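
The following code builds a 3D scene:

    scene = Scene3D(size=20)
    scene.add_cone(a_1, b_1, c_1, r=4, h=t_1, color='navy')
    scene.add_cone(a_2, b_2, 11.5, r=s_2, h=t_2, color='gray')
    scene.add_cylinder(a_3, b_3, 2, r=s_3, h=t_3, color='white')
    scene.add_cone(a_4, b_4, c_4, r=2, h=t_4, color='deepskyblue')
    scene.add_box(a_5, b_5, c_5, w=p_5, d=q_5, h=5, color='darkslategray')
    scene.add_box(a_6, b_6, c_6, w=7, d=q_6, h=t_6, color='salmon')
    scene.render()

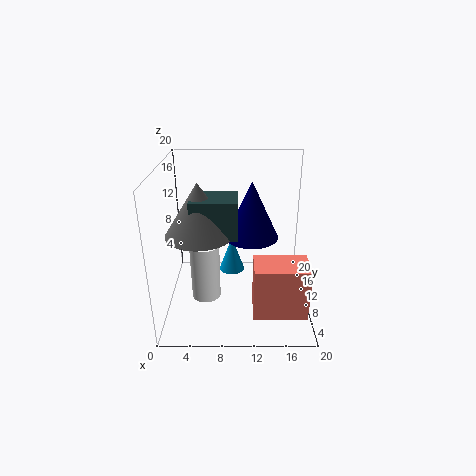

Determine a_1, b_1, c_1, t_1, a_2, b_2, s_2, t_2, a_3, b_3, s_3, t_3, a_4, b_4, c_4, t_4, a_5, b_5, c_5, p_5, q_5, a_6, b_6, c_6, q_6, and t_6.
a_1 = 12, b_1 = 13.5, c_1 = 8.5, t_1 = 8.5, a_2 = 5, b_2 = 8, s_2 = 4.5, t_2 = 7, a_3 = 5.5, b_3 = 8, s_3 = 2, t_3 = 8, a_4 = 9, b_4 = 15, c_4 = 2, t_4 = 5.5, a_5 = 4, b_5 = 6, c_5 = 11.5, p_5 = 6, q_5 = 5, a_6 = 12, b_6 = 2.5, c_6 = 2, q_6 = 4.5, t_6 = 7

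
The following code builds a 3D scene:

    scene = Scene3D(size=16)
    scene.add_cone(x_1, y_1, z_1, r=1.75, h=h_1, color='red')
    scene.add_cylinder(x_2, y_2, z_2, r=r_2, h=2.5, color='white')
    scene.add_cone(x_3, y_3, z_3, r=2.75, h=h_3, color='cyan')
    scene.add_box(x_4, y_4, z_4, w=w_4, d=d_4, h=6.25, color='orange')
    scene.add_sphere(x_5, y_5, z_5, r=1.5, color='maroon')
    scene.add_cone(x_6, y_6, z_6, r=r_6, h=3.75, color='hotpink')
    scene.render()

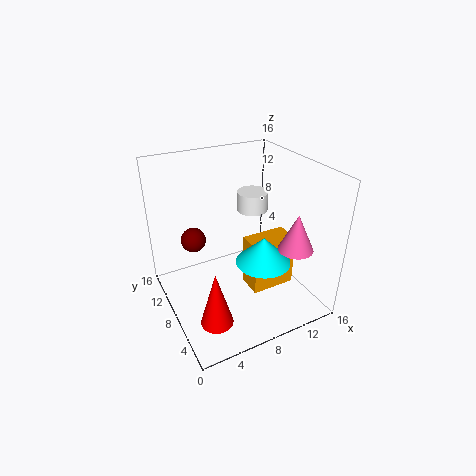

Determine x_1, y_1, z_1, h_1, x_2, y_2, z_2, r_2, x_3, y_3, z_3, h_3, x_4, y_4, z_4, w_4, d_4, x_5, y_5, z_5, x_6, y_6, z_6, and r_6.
x_1 = 3.5; y_1 = 4.25; z_1 = 0.75; h_1 = 6.25; x_2 = 13; y_2 = 13.5; z_2 = 8; r_2 = 2; x_3 = 8.5; y_3 = 3.5; z_3 = 7.5; h_3 = 2.75; x_4 = 9.25; y_4 = 6; z_4 = 1; w_4 = 5.25; d_4 = 3; x_5 = 4.5; y_5 = 13; z_5 = 6; x_6 = 11.25; y_6 = 2; z_6 = 9; r_6 = 1.75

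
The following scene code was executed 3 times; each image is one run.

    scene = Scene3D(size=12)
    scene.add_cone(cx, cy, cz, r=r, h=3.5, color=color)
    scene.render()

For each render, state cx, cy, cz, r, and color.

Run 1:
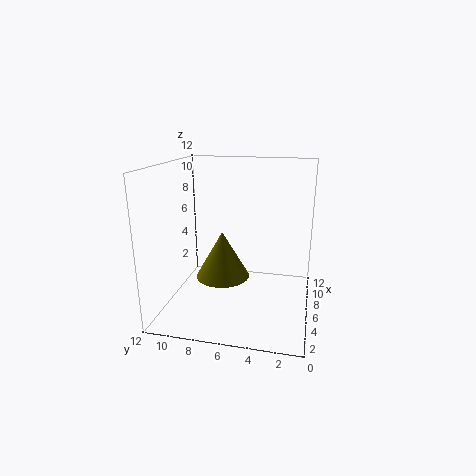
cx = 3
cy = 6.5
cz = 4
r = 2
color = 'olive'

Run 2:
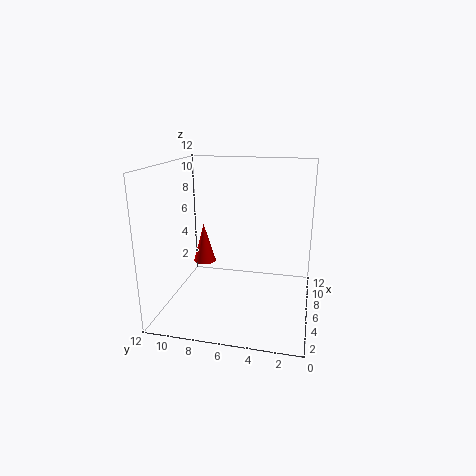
cx = 7.5
cy = 9.5
cz = 3
r = 1
color = 'red'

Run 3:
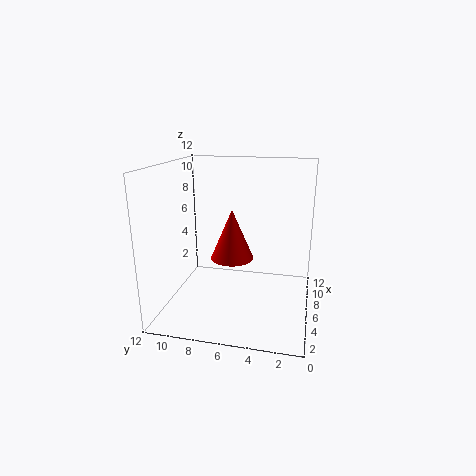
cx = 2
cy = 5.5
cz = 6
r = 1.5
color = 'red'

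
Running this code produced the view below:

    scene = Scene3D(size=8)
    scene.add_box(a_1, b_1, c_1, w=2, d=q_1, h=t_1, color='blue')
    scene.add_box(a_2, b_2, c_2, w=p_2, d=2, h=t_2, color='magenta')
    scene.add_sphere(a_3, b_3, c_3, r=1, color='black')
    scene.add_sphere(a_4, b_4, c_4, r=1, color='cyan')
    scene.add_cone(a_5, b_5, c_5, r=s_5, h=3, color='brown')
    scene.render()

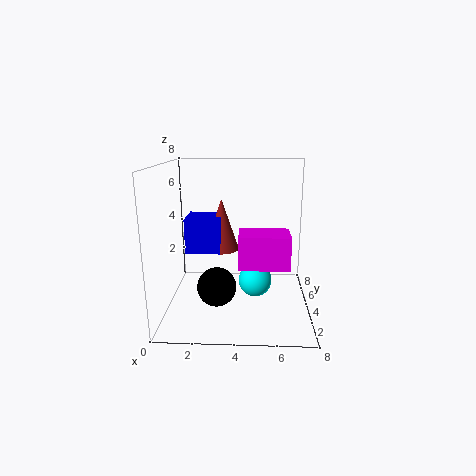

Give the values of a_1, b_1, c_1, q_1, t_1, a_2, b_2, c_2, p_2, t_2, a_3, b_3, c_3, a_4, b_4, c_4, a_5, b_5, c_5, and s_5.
a_1 = 1, b_1 = 4, c_1 = 3, q_1 = 2, t_1 = 2, a_2 = 4, b_2 = 4, c_2 = 2, p_2 = 3, t_2 = 2, a_3 = 3, b_3 = 2, c_3 = 2, a_4 = 5, b_4 = 5, c_4 = 1, a_5 = 3, b_5 = 5, c_5 = 3, s_5 = 1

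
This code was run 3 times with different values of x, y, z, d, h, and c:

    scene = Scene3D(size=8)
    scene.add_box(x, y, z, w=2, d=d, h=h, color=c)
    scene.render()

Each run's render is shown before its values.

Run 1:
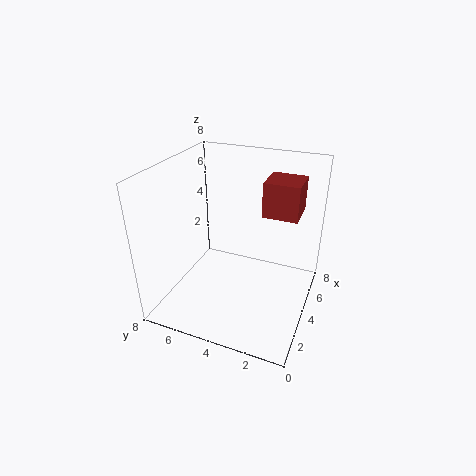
x = 5, y = 1, z = 5, d = 2, h = 2, c = 'brown'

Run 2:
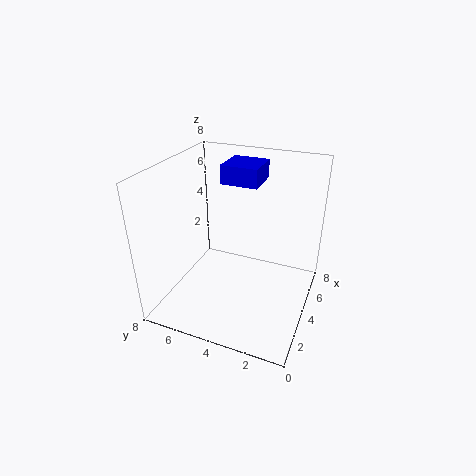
x = 4, y = 3, z = 7, d = 2, h = 1, c = 'blue'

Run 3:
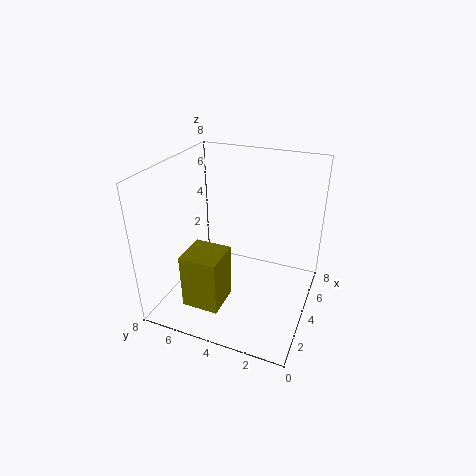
x = 1, y = 4, z = 1, d = 2, h = 3, c = 'olive'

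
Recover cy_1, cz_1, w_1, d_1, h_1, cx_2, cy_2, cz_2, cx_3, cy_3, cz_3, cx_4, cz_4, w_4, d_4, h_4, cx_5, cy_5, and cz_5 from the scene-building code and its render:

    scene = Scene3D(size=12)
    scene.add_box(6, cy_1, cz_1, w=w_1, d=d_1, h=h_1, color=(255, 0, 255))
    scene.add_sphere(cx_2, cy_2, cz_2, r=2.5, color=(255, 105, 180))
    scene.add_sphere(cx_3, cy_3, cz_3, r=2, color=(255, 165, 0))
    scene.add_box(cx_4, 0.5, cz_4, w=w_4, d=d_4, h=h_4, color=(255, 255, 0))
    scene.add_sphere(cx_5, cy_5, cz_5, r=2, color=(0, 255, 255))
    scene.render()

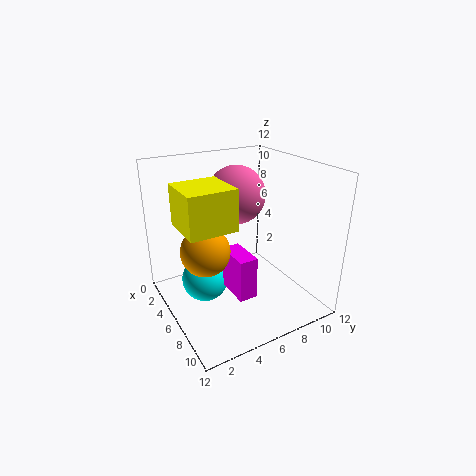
cy_1 = 4.5, cz_1 = 2, w_1 = 3, d_1 = 1.5, h_1 = 3.5, cx_2 = 4, cy_2 = 7, cz_2 = 9, cx_3 = 6, cy_3 = 3, cz_3 = 5.5, cx_4 = 6, cz_4 = 8.5, w_4 = 3.5, d_4 = 3.5, h_4 = 3, cx_5 = 4.5, cy_5 = 3.5, cz_5 = 2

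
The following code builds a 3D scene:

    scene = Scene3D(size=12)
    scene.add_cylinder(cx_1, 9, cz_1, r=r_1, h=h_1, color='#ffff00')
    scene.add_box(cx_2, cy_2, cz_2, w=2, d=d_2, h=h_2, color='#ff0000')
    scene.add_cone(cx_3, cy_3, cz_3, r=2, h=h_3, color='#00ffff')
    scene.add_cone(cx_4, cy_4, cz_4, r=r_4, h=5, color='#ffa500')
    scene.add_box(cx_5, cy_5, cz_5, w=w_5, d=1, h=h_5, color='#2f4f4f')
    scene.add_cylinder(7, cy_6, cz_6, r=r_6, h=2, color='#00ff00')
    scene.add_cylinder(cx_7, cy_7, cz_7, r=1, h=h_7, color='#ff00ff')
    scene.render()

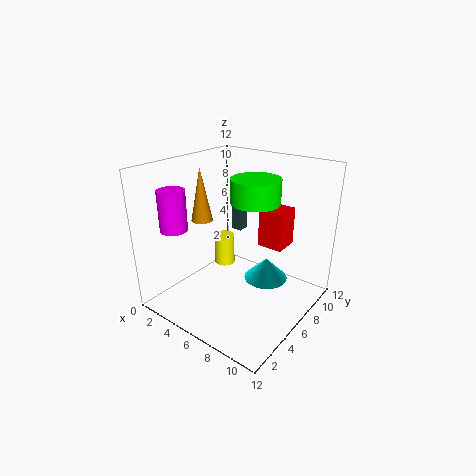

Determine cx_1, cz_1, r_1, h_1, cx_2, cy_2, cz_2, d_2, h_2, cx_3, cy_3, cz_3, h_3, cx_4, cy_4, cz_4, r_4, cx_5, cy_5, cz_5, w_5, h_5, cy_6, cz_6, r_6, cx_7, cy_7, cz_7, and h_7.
cx_1 = 2, cz_1 = 1, r_1 = 1, h_1 = 3, cx_2 = 8, cy_2 = 6, cz_2 = 6, d_2 = 2, h_2 = 3, cx_3 = 7, cy_3 = 9, cz_3 = 1, h_3 = 2, cx_4 = 1, cy_4 = 7, cz_4 = 6, r_4 = 1, cx_5 = 3, cy_5 = 9, cz_5 = 5, w_5 = 1, h_5 = 4, cy_6 = 7, cz_6 = 9, r_6 = 2, cx_7 = 4, cy_7 = 1, cz_7 = 8, h_7 = 3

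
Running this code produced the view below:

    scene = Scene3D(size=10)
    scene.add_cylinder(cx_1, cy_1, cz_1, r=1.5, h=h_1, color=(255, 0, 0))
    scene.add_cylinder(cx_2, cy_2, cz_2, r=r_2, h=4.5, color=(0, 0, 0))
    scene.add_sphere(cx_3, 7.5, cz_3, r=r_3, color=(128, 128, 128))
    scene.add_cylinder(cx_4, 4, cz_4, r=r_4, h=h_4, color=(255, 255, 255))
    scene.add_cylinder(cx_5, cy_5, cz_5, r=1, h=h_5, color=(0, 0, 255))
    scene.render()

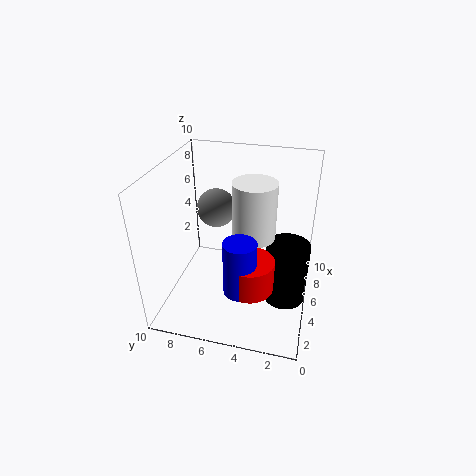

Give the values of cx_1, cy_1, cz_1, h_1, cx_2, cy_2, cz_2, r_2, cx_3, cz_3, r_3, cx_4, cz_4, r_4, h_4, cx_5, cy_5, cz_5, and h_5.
cx_1 = 2
cy_1 = 3.5
cz_1 = 3.5
h_1 = 2
cx_2 = 5
cy_2 = 1.5
cz_2 = 0.5
r_2 = 1.5
cx_3 = 8
cz_3 = 5.5
r_3 = 1.5
cx_4 = 5.5
cz_4 = 5
r_4 = 1.5
h_4 = 4
cx_5 = 1.5
cy_5 = 4
cz_5 = 3.5
h_5 = 3.5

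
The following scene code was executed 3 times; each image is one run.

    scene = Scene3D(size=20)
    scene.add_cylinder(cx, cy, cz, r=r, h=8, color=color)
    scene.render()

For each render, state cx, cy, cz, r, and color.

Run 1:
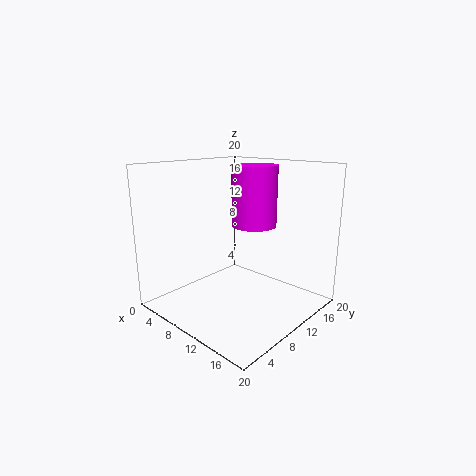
cx = 12, cy = 11, cz = 12, r = 3, color = 'magenta'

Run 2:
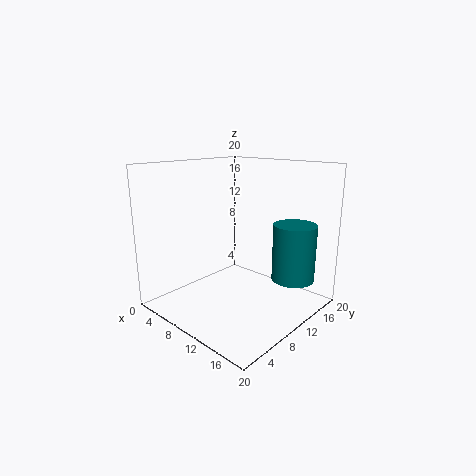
cx = 16, cy = 15, cz = 4, r = 3, color = 'teal'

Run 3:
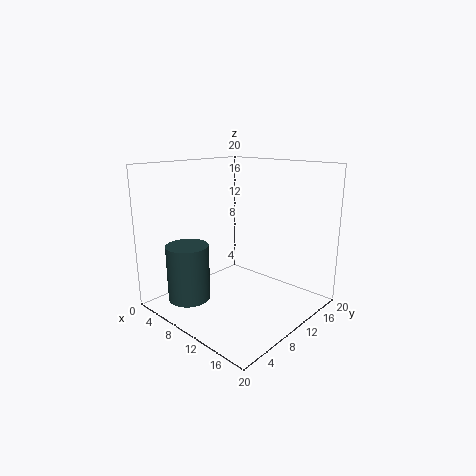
cx = 5, cy = 5, cz = 1, r = 3, color = 'darkslategray'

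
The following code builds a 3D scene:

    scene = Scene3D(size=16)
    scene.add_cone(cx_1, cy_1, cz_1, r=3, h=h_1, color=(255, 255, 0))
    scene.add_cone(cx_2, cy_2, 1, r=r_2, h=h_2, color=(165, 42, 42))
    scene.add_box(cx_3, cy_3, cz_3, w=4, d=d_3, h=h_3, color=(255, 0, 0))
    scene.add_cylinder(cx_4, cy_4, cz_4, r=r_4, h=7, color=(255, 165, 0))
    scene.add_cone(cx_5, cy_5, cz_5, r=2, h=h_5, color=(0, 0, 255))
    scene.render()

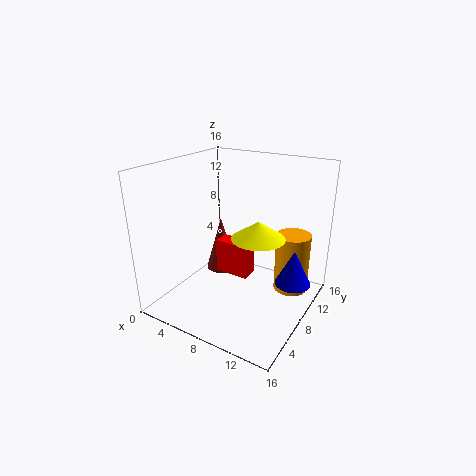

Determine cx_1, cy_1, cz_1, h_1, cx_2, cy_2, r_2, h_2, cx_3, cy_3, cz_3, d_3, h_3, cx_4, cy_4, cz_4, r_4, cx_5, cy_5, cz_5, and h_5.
cx_1 = 10
cy_1 = 9
cz_1 = 8
h_1 = 2
cx_2 = 3
cy_2 = 12
r_2 = 2
h_2 = 7
cx_3 = 5
cy_3 = 8
cz_3 = 3
d_3 = 2
h_3 = 4
cx_4 = 13
cy_4 = 12
cz_4 = 1
r_4 = 2
cx_5 = 14
cy_5 = 10
cz_5 = 3
h_5 = 4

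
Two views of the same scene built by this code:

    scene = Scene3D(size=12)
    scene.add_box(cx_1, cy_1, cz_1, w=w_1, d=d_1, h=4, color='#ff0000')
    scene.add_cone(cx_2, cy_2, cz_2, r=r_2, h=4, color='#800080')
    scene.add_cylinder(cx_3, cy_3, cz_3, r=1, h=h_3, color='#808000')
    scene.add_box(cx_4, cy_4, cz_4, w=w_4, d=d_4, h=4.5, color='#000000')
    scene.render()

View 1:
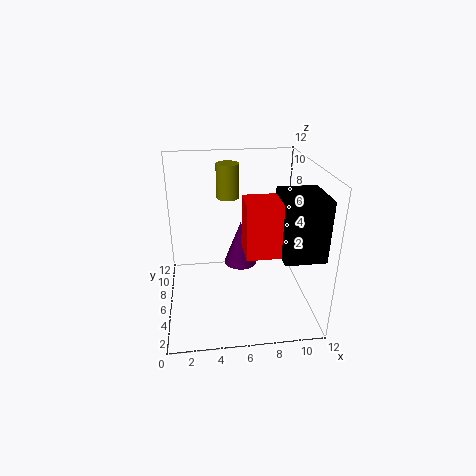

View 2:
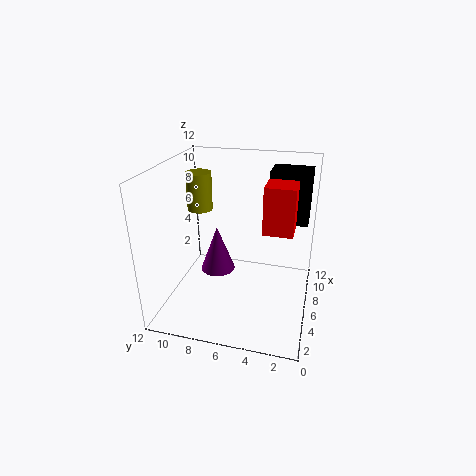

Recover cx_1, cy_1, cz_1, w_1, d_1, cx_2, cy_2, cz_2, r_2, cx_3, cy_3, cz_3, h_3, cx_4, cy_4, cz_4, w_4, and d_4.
cx_1 = 6, cy_1 = 1.5, cz_1 = 6.5, w_1 = 3.5, d_1 = 2.5, cx_2 = 6.5, cy_2 = 8, cz_2 = 2.5, r_2 = 1.5, cx_3 = 5.5, cy_3 = 9, cz_3 = 8.5, h_3 = 3, cx_4 = 8.5, cy_4 = 0.5, cz_4 = 6.5, w_4 = 3, d_4 = 3.5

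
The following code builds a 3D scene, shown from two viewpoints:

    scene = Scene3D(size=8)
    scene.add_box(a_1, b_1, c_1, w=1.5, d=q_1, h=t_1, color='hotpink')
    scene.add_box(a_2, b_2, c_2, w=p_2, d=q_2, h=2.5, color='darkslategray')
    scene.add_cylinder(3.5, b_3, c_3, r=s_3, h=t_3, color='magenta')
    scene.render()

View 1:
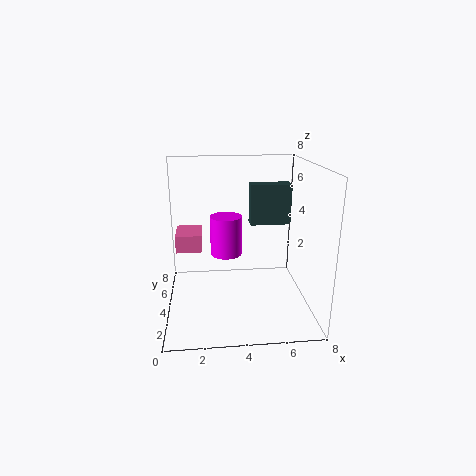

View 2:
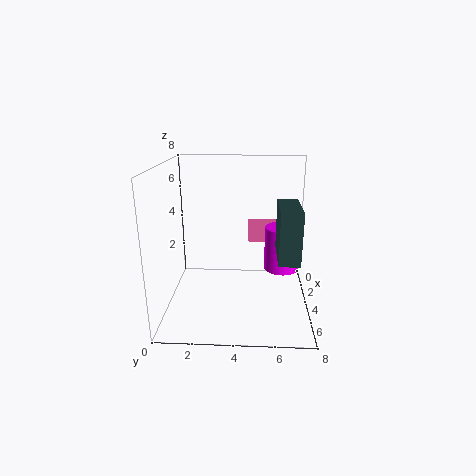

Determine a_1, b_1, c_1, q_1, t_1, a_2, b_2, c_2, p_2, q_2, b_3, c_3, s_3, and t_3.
a_1 = 0.5, b_1 = 4.5, c_1 = 3, q_1 = 2, t_1 = 1, a_2 = 5, b_2 = 6, c_2 = 4, p_2 = 2.5, q_2 = 1, b_3 = 6.5, c_3 = 2, s_3 = 1, t_3 = 2.5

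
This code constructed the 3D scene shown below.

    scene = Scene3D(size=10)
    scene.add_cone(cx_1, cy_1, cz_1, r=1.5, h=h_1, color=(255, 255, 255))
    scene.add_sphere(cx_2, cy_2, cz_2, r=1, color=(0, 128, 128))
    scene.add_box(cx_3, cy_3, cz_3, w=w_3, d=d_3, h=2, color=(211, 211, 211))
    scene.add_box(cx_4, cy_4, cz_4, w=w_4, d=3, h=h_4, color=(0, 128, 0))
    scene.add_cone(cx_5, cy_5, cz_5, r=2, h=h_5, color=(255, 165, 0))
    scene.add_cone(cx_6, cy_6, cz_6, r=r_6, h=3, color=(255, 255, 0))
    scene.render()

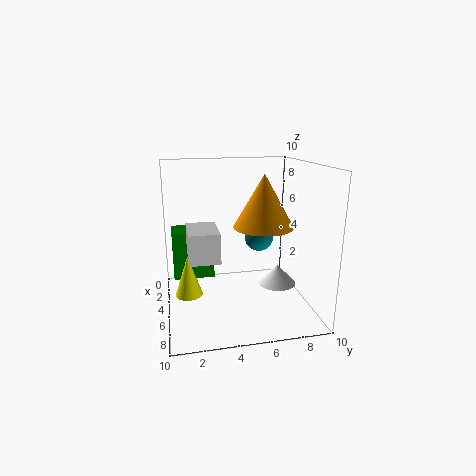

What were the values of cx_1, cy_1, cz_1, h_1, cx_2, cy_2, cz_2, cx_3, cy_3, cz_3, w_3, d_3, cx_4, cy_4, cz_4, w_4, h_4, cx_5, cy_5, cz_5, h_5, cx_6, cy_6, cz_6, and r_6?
cx_1 = 3.5; cy_1 = 8.5; cz_1 = 0.5; h_1 = 1.5; cx_2 = 5; cy_2 = 6.5; cz_2 = 5; cx_3 = 4; cy_3 = 1.5; cz_3 = 4; w_3 = 3; d_3 = 2; cx_4 = 1; cy_4 = 0.5; cz_4 = 1.5; w_4 = 2.5; h_4 = 3.5; cx_5 = 6; cy_5 = 6.5; cz_5 = 6; h_5 = 3.5; cx_6 = 4; cy_6 = 1.5; cz_6 = 0.5; r_6 = 1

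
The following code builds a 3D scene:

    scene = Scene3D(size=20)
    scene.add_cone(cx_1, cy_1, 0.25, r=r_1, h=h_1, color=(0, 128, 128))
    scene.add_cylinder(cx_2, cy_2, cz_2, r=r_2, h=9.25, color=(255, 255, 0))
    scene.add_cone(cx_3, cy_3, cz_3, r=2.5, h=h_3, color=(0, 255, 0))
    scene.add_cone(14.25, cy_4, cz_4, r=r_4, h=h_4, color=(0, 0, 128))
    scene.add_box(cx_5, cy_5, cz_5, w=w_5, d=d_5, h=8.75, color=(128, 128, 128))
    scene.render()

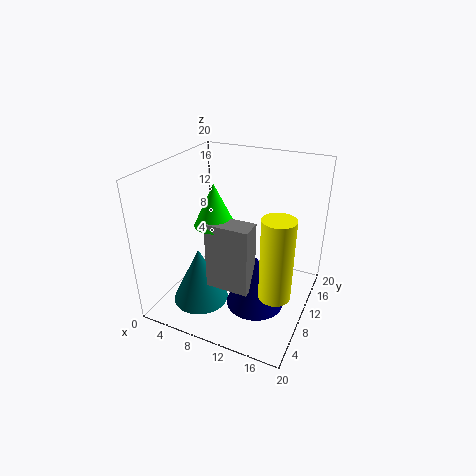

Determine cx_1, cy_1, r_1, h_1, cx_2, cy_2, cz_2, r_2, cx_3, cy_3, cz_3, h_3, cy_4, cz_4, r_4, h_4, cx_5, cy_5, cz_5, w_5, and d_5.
cx_1 = 5.25
cy_1 = 7
r_1 = 4
h_1 = 8.25
cx_2 = 18.25
cy_2 = 1.75
cz_2 = 9
r_2 = 1.75
cx_3 = 9
cy_3 = 5.5
cz_3 = 14
h_3 = 5.25
cy_4 = 6.25
cz_4 = 3.25
r_4 = 3.75
h_4 = 7
cx_5 = 8.75
cy_5 = 3.25
cz_5 = 6.25
w_5 = 5.5
d_5 = 2.75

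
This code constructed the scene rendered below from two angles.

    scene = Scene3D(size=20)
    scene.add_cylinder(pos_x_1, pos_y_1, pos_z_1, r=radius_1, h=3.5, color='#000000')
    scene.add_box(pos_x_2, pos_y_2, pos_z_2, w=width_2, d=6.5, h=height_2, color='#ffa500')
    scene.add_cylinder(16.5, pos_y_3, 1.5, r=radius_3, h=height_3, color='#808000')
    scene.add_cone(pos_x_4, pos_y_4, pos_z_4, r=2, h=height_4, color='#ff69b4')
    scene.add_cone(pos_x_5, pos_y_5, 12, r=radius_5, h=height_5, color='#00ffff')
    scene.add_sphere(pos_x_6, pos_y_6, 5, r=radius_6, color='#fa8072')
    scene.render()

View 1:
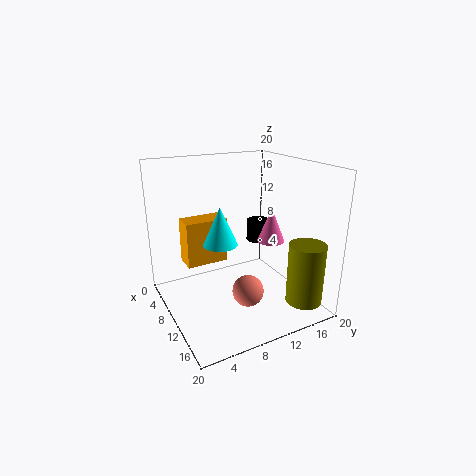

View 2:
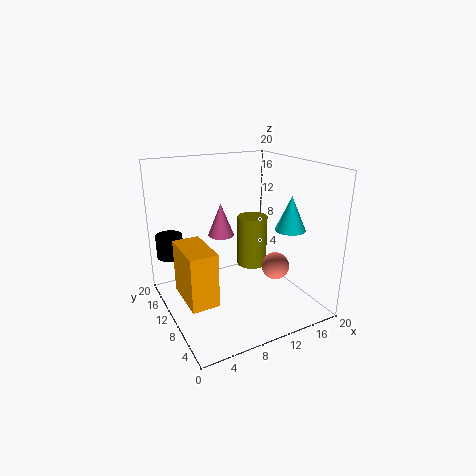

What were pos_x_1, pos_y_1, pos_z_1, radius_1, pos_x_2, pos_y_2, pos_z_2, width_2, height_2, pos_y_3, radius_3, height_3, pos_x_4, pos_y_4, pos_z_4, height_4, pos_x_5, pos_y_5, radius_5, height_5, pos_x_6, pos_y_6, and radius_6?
pos_x_1 = 2.5, pos_y_1 = 18, pos_z_1 = 5.5, radius_1 = 2, pos_x_2 = 1, pos_y_2 = 4.5, pos_z_2 = 4, width_2 = 3.5, height_2 = 7, pos_y_3 = 17, radius_3 = 2.5, height_3 = 8.5, pos_x_4 = 10, pos_y_4 = 15.5, pos_z_4 = 8.5, height_4 = 5, pos_x_5 = 15, pos_y_5 = 5, radius_5 = 2, height_5 = 4.5, pos_x_6 = 15.5, pos_y_6 = 8.5, radius_6 = 2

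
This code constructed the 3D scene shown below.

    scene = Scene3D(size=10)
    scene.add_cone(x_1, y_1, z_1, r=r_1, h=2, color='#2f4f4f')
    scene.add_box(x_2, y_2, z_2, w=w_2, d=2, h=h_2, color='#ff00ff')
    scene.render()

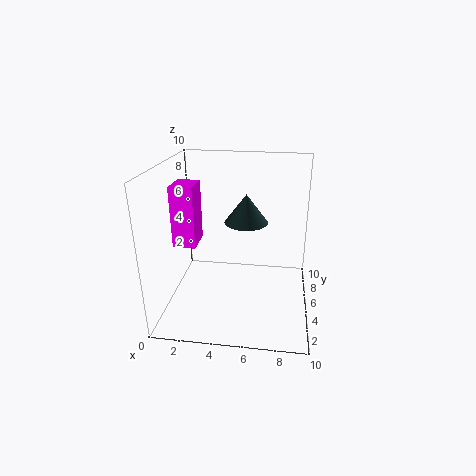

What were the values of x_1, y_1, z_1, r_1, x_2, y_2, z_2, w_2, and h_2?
x_1 = 5.5
y_1 = 5.5
z_1 = 6
r_1 = 1.5
x_2 = 1
y_2 = 3
z_2 = 5
w_2 = 1.5
h_2 = 4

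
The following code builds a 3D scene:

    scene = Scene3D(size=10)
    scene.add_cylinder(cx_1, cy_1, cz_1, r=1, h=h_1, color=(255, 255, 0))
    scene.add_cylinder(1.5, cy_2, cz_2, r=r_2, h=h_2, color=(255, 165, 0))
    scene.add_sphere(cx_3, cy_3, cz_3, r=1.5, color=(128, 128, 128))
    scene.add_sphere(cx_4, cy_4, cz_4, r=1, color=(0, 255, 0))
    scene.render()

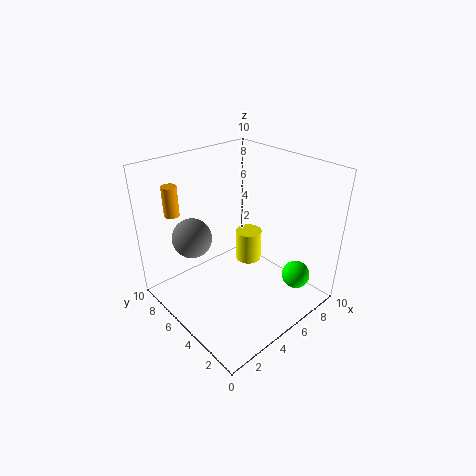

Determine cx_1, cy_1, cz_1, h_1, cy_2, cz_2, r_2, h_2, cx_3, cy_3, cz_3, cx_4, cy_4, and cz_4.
cx_1 = 7.5, cy_1 = 6.5, cz_1 = 1.5, h_1 = 2.5, cy_2 = 7.5, cz_2 = 7, r_2 = 0.5, h_2 = 2, cx_3 = 3.5, cy_3 = 8.5, cz_3 = 4, cx_4 = 8, cy_4 = 2, cz_4 = 2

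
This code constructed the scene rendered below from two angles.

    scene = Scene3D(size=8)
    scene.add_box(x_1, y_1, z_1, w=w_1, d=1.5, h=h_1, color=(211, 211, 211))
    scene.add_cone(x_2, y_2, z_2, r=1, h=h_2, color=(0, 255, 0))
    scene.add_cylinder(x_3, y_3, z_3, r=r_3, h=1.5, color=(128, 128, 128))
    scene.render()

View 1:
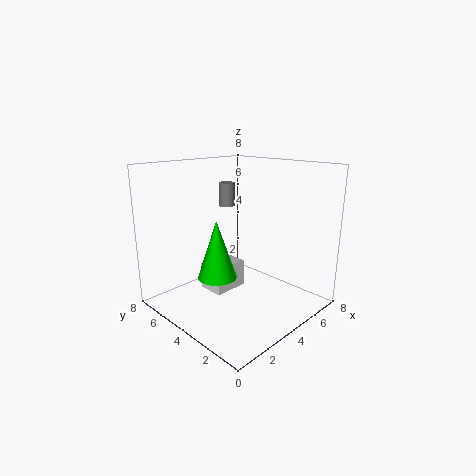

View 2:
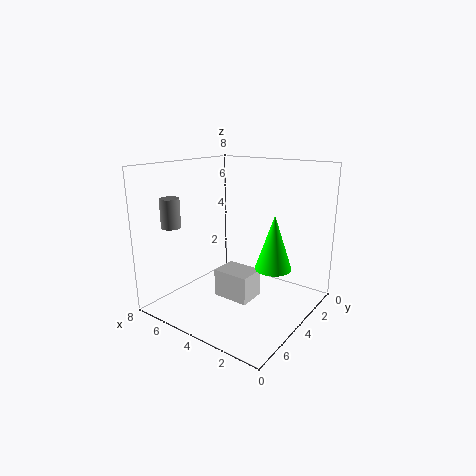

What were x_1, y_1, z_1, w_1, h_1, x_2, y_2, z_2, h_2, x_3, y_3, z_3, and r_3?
x_1 = 2.5
y_1 = 4
z_1 = 1
w_1 = 2
h_1 = 1.5
x_2 = 2
y_2 = 3.5
z_2 = 2.5
h_2 = 3
x_3 = 6
y_3 = 7
z_3 = 5
r_3 = 0.5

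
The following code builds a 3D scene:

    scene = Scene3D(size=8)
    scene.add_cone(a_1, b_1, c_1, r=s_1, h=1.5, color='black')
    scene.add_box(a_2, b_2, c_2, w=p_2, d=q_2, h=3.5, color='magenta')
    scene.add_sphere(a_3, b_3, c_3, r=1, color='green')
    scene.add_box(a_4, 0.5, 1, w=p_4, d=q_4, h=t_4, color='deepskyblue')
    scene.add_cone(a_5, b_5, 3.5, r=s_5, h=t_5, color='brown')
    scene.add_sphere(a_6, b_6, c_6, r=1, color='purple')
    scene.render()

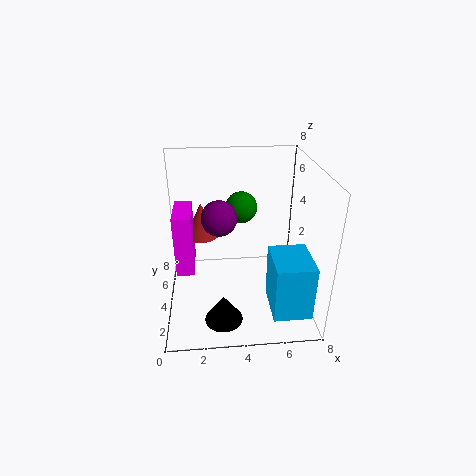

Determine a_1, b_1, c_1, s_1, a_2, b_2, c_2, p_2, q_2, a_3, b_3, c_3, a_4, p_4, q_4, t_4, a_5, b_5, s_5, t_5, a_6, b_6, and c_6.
a_1 = 3, b_1 = 1.5, c_1 = 0.5, s_1 = 1, a_2 = 0.5, b_2 = 3.5, c_2 = 2, p_2 = 1, q_2 = 2.5, a_3 = 4.5, b_3 = 7, c_3 = 4.5, a_4 = 5.5, p_4 = 2, q_4 = 2.5, t_4 = 3, a_5 = 2, b_5 = 5.5, s_5 = 1, t_5 = 2, a_6 = 3, b_6 = 4.5, c_6 = 5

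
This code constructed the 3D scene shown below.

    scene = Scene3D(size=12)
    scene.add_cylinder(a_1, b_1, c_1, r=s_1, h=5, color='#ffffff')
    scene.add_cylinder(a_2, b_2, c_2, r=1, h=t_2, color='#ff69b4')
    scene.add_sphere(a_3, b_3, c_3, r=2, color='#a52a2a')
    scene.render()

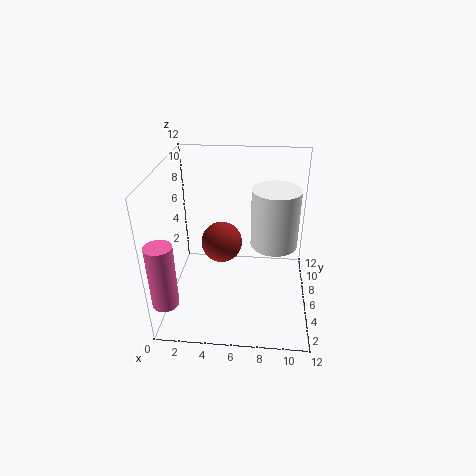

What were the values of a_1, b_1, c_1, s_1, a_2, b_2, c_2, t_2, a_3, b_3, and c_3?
a_1 = 9
b_1 = 7
c_1 = 5
s_1 = 2
a_2 = 1
b_2 = 1
c_2 = 3
t_2 = 5
a_3 = 4
b_3 = 10
c_3 = 3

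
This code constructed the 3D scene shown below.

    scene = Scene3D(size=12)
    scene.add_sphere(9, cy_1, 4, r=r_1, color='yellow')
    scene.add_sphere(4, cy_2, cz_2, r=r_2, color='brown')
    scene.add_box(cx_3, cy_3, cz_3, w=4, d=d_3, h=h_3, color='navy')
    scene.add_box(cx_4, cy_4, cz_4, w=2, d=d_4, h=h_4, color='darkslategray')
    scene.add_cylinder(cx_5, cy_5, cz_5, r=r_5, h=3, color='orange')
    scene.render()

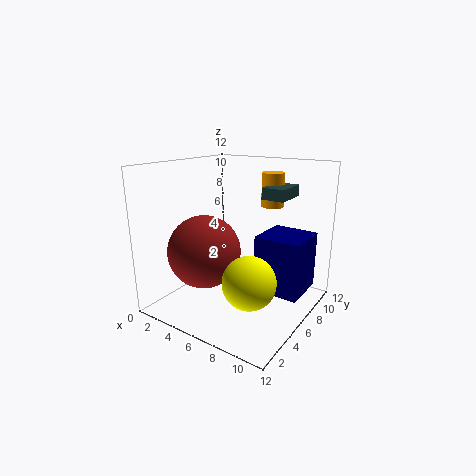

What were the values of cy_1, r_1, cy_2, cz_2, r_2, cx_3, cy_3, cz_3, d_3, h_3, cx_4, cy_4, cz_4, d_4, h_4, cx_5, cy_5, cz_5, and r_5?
cy_1 = 3, r_1 = 2, cy_2 = 4, cz_2 = 5, r_2 = 3, cx_3 = 7, cy_3 = 7, cz_3 = 1, d_3 = 4, h_3 = 5, cx_4 = 7, cy_4 = 8, cz_4 = 9, d_4 = 3, h_4 = 1, cx_5 = 7, cy_5 = 10, cz_5 = 8, r_5 = 1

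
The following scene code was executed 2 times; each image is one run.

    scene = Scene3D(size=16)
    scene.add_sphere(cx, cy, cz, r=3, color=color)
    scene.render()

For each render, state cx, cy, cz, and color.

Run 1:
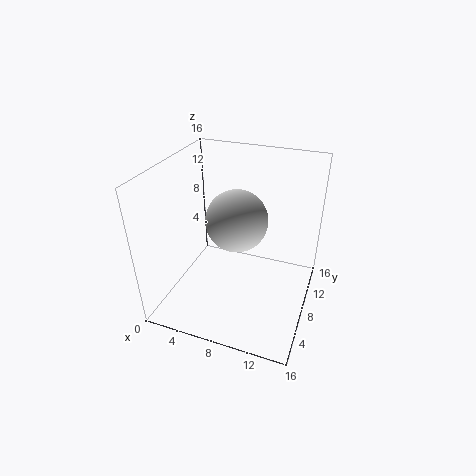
cx = 9
cy = 5
cz = 12
color = 'lightgray'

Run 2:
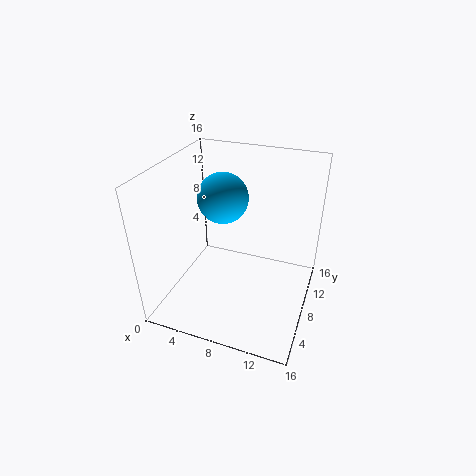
cx = 5
cy = 11
cz = 11
color = 'deepskyblue'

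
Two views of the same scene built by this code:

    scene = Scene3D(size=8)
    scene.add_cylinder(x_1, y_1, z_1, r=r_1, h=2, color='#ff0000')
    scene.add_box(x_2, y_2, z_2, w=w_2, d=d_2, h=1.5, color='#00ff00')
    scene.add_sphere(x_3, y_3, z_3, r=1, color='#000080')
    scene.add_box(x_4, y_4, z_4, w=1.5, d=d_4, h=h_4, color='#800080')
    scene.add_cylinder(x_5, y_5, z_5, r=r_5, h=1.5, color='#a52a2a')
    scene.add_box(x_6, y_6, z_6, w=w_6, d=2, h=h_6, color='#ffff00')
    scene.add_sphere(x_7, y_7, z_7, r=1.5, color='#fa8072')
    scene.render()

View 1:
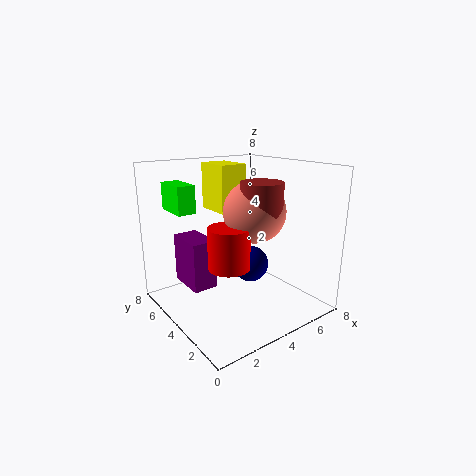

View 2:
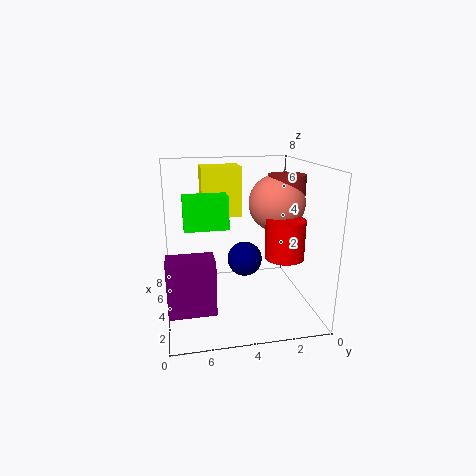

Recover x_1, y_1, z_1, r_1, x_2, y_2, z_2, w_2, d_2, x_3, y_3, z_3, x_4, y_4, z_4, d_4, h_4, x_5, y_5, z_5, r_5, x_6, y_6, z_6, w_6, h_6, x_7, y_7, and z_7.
x_1 = 2
y_1 = 2
z_1 = 3.5
r_1 = 1
x_2 = 1
y_2 = 5
z_2 = 5.5
w_2 = 1
d_2 = 2
x_3 = 4.5
y_3 = 3.5
z_3 = 2.5
x_4 = 2
y_4 = 5.5
z_4 = 0.5
d_4 = 2.5
h_4 = 3
x_5 = 3.5
y_5 = 1.5
z_5 = 6
r_5 = 1
x_6 = 3
y_6 = 4
z_6 = 5.5
w_6 = 1.5
h_6 = 2.5
x_7 = 3.5
y_7 = 2
z_7 = 6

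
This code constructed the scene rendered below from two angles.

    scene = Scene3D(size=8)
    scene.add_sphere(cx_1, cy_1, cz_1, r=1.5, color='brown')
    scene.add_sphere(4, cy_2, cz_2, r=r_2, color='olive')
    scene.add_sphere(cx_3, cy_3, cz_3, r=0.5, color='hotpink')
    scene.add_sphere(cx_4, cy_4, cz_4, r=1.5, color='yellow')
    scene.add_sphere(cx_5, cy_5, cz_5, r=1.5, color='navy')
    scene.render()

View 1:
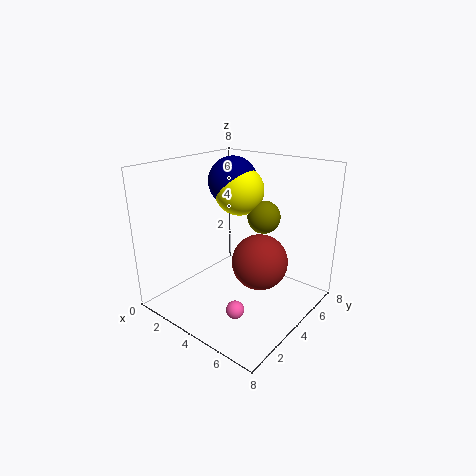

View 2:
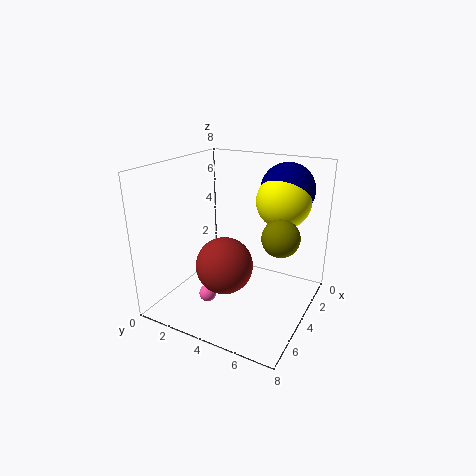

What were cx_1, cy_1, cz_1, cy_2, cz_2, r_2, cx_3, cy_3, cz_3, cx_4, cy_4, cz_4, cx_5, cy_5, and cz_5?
cx_1 = 5.5, cy_1 = 4, cz_1 = 3, cy_2 = 6.5, cz_2 = 4.5, r_2 = 1, cx_3 = 5, cy_3 = 2.5, cz_3 = 0.5, cx_4 = 2.5, cy_4 = 6, cz_4 = 6, cx_5 = 2, cy_5 = 6, cz_5 = 6.5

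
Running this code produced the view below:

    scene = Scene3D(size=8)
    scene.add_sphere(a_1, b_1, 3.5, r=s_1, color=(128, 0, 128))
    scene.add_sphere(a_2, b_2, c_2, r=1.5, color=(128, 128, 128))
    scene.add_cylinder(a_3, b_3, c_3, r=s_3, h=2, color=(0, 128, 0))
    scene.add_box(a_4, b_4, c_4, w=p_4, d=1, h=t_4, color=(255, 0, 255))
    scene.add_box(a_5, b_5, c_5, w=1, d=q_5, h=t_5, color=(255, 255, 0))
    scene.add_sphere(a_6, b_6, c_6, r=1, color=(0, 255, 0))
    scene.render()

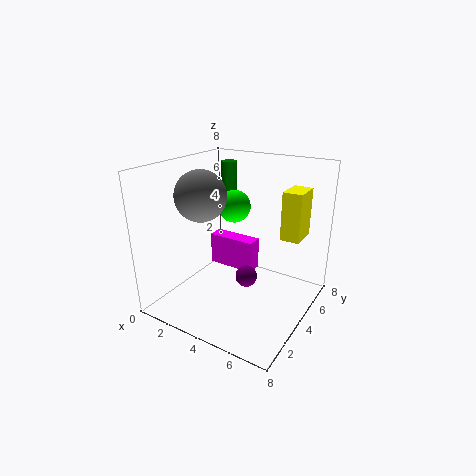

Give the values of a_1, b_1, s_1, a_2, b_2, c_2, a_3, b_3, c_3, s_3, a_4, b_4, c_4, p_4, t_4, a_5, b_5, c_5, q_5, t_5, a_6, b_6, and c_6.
a_1 = 6
b_1 = 1.5
s_1 = 0.5
a_2 = 1.5
b_2 = 4
c_2 = 6
a_3 = 1.5
b_3 = 7
c_3 = 5.5
s_3 = 0.5
a_4 = 1
b_4 = 5.5
c_4 = 1
p_4 = 3
t_4 = 2
a_5 = 6.5
b_5 = 4
c_5 = 4.5
q_5 = 1.5
t_5 = 2.5
a_6 = 2.5
b_6 = 6
c_6 = 5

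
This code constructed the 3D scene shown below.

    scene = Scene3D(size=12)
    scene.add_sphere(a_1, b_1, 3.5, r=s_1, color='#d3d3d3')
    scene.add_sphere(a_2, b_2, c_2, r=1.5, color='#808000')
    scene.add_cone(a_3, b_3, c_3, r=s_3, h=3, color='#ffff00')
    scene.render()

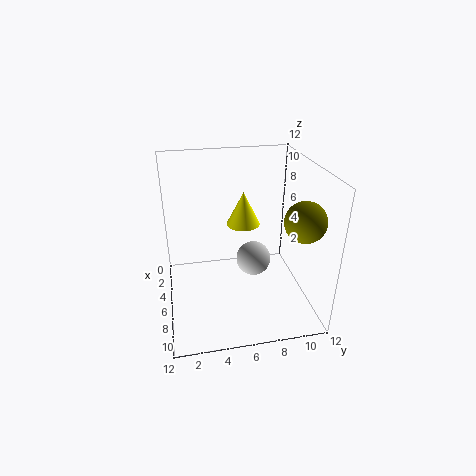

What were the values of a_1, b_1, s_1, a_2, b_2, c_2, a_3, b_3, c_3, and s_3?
a_1 = 5.5, b_1 = 7.5, s_1 = 1.5, a_2 = 10, b_2 = 10, c_2 = 9, a_3 = 3.5, b_3 = 7, c_3 = 6, s_3 = 1.5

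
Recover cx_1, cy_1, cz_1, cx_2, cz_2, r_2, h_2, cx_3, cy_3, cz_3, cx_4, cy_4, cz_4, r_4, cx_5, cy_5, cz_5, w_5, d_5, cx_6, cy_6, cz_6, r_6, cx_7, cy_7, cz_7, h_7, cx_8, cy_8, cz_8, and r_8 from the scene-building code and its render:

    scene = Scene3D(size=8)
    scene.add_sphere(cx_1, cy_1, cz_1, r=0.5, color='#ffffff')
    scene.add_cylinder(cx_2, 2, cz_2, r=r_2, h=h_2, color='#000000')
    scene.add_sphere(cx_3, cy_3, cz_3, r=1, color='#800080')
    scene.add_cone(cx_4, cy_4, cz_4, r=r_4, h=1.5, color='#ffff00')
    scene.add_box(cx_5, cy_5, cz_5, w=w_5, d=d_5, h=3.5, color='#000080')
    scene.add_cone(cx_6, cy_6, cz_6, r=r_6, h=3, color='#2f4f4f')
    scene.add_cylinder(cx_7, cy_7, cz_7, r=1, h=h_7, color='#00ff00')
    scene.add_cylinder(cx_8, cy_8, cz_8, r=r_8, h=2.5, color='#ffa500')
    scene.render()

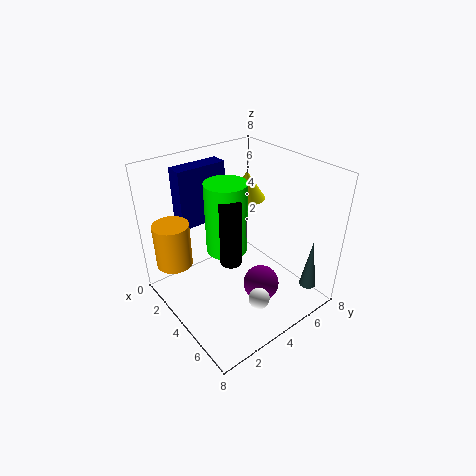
cx_1 = 7.5, cy_1 = 2.5, cz_1 = 3, cx_2 = 6, cz_2 = 4.5, r_2 = 0.5, h_2 = 3, cx_3 = 5.5, cy_3 = 4.5, cz_3 = 1.5, cx_4 = 3.5, cy_4 = 5, cz_4 = 6, r_4 = 1, cx_5 = 0.5, cy_5 = 2, cz_5 = 4, w_5 = 1, d_5 = 3, cx_6 = 6.5, cy_6 = 7.5, cz_6 = 0.5, r_6 = 0.5, cx_7 = 5, cy_7 = 2.5, cz_7 = 4.5, h_7 = 3.5, cx_8 = 2, cy_8 = 1, cz_8 = 2.5, r_8 = 1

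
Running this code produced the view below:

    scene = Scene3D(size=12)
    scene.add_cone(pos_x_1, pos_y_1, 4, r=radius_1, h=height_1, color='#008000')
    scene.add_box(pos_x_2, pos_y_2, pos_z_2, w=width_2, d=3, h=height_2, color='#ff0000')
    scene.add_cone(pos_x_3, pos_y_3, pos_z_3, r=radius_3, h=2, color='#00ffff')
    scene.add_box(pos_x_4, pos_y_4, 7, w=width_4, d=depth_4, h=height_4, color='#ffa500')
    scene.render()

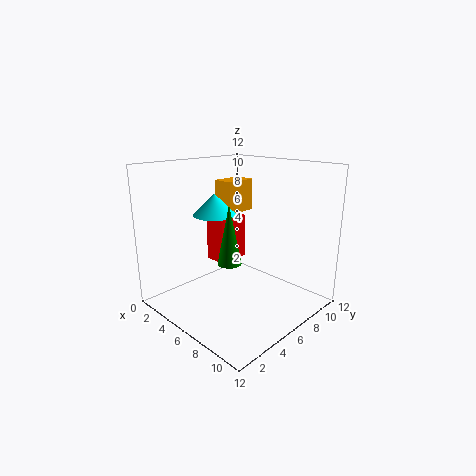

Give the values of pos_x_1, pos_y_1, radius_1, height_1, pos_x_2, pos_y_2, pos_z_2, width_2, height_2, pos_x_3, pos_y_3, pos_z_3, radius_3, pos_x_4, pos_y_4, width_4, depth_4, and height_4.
pos_x_1 = 6
pos_y_1 = 5
radius_1 = 1
height_1 = 5
pos_x_2 = 2
pos_y_2 = 6
pos_z_2 = 3
width_2 = 2
height_2 = 4
pos_x_3 = 2
pos_y_3 = 7
pos_z_3 = 7
radius_3 = 2
pos_x_4 = 1
pos_y_4 = 8
width_4 = 2
depth_4 = 3
height_4 = 3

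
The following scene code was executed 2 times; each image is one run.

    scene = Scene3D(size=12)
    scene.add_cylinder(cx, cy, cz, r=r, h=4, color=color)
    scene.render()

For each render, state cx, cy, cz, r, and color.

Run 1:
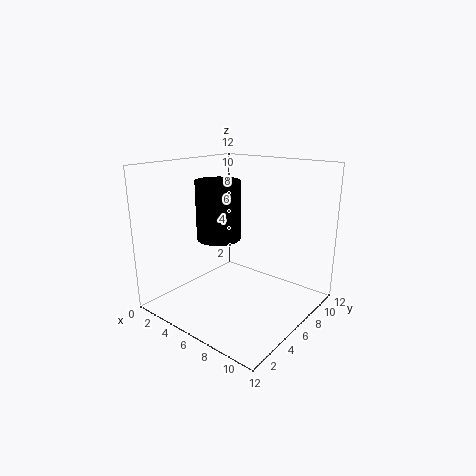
cx = 7.5, cy = 2, cz = 7.5, r = 1.5, color = 'black'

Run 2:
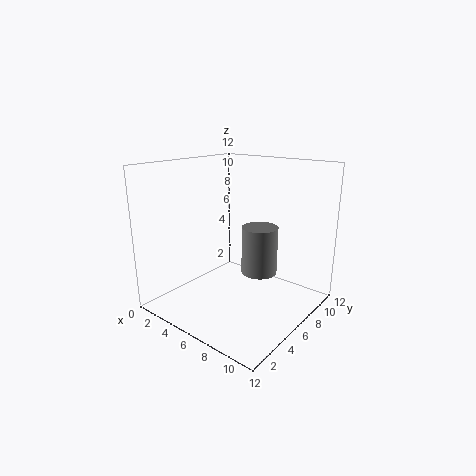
cx = 7.5, cy = 7, cz = 3, r = 1.5, color = 'gray'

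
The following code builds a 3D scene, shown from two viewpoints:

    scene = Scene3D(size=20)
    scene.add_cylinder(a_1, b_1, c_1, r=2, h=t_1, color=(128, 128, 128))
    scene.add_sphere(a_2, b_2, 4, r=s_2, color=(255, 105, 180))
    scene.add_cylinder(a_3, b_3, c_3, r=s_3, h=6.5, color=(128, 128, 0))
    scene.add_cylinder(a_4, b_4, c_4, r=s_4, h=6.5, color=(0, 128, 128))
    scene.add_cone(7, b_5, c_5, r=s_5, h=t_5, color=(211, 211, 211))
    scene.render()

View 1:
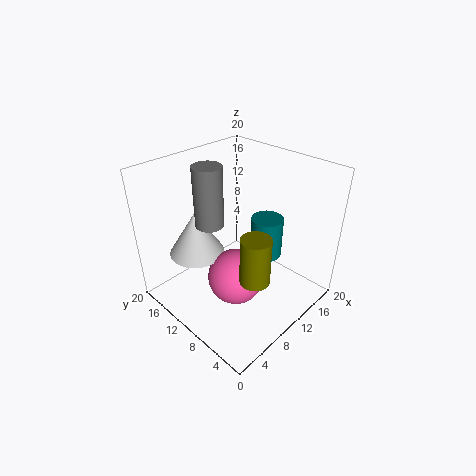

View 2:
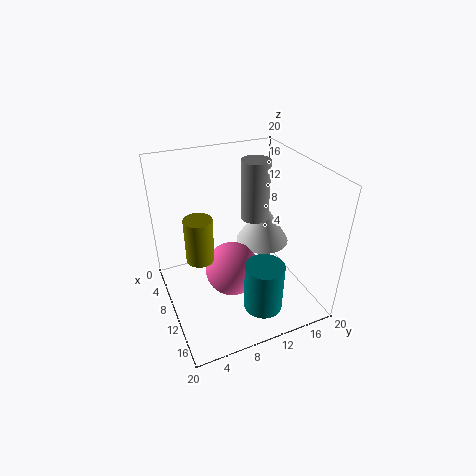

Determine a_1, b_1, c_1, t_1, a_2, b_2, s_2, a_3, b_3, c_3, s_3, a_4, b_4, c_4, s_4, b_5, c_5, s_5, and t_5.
a_1 = 8; b_1 = 13.5; c_1 = 11.5; t_1 = 8.5; a_2 = 9; b_2 = 9.5; s_2 = 4; a_3 = 8; b_3 = 5; c_3 = 6.5; s_3 = 2; a_4 = 17; b_4 = 10.5; c_4 = 3.5; s_4 = 2.5; b_5 = 15.5; c_5 = 6.5; s_5 = 4; t_5 = 6.5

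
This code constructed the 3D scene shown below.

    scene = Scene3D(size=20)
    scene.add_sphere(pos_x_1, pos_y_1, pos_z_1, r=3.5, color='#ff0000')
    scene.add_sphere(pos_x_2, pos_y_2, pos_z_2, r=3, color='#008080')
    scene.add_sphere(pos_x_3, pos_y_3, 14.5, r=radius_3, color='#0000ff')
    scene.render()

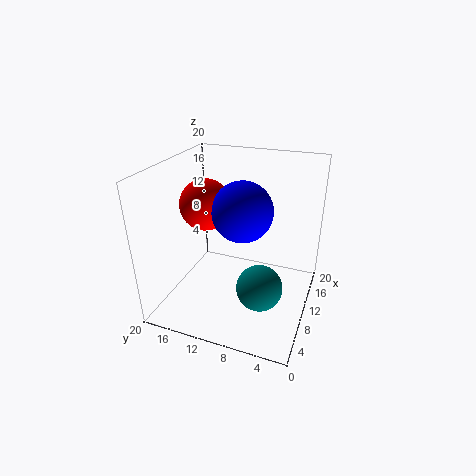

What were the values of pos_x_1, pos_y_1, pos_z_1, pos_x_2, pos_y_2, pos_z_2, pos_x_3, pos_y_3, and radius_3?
pos_x_1 = 9.5
pos_y_1 = 14.5
pos_z_1 = 14.5
pos_x_2 = 6
pos_y_2 = 5.5
pos_z_2 = 5.5
pos_x_3 = 9
pos_y_3 = 9
radius_3 = 4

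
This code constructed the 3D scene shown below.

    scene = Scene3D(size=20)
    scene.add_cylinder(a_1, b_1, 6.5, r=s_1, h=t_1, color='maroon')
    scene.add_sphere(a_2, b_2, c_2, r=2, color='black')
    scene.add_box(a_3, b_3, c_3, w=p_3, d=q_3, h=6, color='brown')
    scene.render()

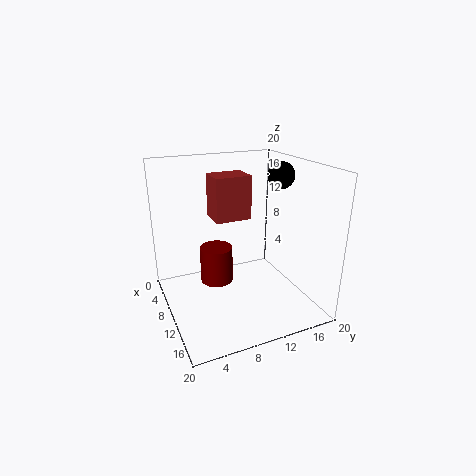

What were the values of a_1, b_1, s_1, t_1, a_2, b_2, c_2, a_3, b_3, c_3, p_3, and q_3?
a_1 = 13.5; b_1 = 5.5; s_1 = 2; t_1 = 4.5; a_2 = 7.5; b_2 = 18; c_2 = 17.5; a_3 = 6; b_3 = 7; c_3 = 12.5; p_3 = 4; q_3 = 5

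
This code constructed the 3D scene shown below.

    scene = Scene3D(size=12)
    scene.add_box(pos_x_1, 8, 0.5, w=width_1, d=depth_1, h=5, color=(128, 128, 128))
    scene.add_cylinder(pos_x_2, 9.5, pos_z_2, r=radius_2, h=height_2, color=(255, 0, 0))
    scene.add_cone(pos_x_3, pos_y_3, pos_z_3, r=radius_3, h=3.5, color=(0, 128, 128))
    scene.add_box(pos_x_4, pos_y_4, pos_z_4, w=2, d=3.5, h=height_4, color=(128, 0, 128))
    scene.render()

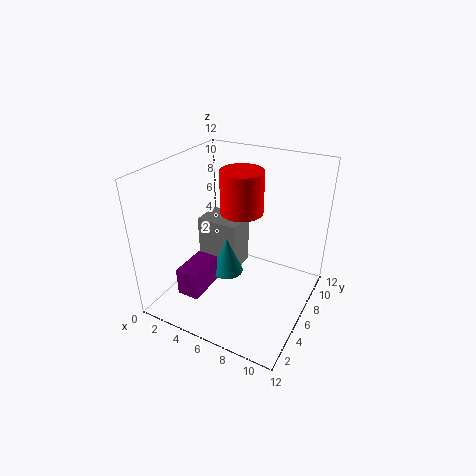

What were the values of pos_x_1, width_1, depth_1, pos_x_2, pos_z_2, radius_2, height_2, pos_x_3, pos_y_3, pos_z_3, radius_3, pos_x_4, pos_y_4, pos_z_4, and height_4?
pos_x_1 = 0.5
width_1 = 4
depth_1 = 3
pos_x_2 = 4.5
pos_z_2 = 6.5
radius_2 = 2
height_2 = 4
pos_x_3 = 4
pos_y_3 = 7.5
pos_z_3 = 1
radius_3 = 1.5
pos_x_4 = 1.5
pos_y_4 = 3
pos_z_4 = 0.5
height_4 = 2.5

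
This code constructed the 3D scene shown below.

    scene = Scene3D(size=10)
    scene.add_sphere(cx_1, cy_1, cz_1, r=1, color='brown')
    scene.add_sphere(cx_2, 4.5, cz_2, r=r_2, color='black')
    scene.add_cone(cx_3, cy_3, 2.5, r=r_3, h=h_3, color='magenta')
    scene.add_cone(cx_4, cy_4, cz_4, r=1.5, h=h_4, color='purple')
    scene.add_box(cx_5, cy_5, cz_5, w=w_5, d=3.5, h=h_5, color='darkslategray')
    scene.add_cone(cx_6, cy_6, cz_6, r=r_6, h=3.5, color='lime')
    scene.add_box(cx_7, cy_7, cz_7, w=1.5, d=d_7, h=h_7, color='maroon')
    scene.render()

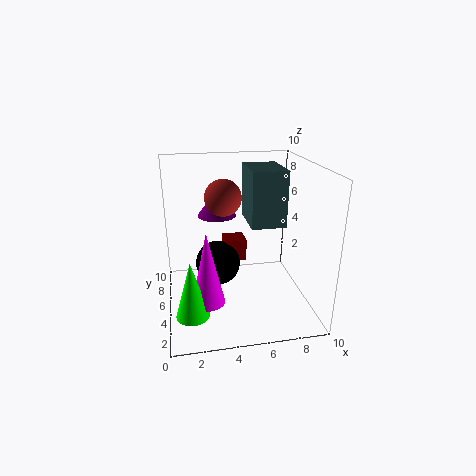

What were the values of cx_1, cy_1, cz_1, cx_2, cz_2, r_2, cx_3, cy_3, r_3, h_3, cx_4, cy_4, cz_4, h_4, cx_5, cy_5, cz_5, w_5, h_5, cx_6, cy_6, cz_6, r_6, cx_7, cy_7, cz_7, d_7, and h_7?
cx_1 = 3.5, cy_1 = 1.5, cz_1 = 9, cx_2 = 3.5, cz_2 = 3.5, r_2 = 1.5, cx_3 = 2.5, cy_3 = 1.5, r_3 = 1, h_3 = 4.5, cx_4 = 4, cy_4 = 8.5, cz_4 = 5.5, h_4 = 2, cx_5 = 6, cy_5 = 5, cz_5 = 5.5, w_5 = 2.5, h_5 = 4, cx_6 = 1.5, cy_6 = 1, cz_6 = 2, r_6 = 1, cx_7 = 4, cy_7 = 4.5, cz_7 = 3.5, d_7 = 1.5, h_7 = 1.5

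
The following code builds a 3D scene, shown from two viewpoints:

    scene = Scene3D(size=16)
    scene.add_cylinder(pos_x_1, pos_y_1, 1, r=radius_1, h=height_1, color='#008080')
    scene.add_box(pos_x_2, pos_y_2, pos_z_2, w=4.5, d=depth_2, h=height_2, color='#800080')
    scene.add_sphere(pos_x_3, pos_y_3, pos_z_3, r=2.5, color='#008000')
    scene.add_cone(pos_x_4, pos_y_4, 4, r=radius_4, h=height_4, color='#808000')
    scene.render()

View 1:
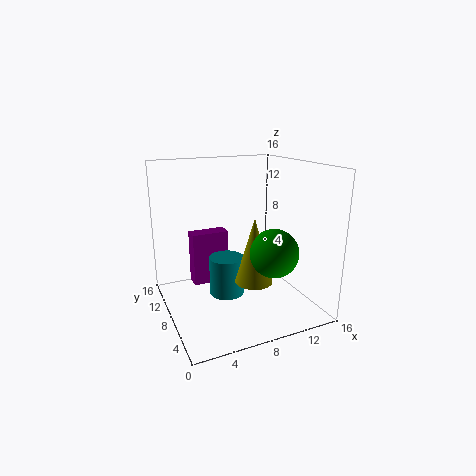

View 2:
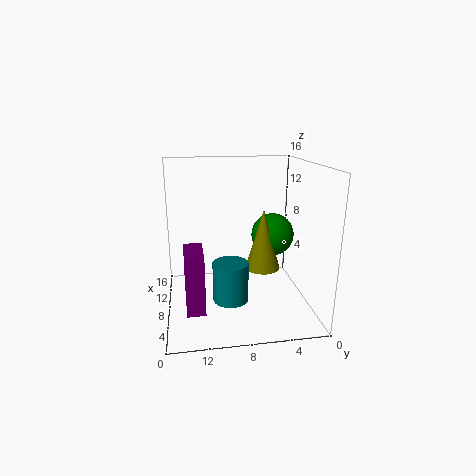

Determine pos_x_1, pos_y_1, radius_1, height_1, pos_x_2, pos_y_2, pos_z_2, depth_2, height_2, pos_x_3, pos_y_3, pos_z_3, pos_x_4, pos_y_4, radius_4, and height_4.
pos_x_1 = 7, pos_y_1 = 9, radius_1 = 2, height_1 = 4.5, pos_x_2 = 4, pos_y_2 = 12, pos_z_2 = 1, depth_2 = 2, height_2 = 6.5, pos_x_3 = 10, pos_y_3 = 3.5, pos_z_3 = 7.5, pos_x_4 = 8.5, pos_y_4 = 5, radius_4 = 2, height_4 = 7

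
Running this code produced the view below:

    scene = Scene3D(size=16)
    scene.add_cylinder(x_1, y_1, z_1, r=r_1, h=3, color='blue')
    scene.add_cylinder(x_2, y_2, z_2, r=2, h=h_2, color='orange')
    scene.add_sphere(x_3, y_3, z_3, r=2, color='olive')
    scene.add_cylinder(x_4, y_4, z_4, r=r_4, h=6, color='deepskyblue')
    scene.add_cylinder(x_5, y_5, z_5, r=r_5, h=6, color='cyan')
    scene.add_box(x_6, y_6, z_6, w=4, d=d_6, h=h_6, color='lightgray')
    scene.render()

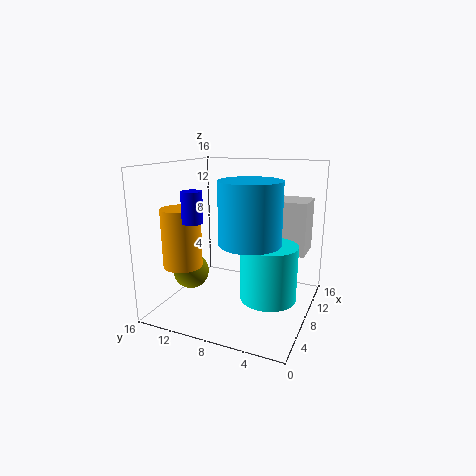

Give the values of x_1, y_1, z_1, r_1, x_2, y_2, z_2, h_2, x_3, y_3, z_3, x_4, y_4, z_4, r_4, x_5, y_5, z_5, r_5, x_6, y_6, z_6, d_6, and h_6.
x_1 = 2, y_1 = 10, z_1 = 11, r_1 = 1, x_2 = 3, y_2 = 12, z_2 = 6, h_2 = 6, x_3 = 6, y_3 = 13, z_3 = 4, x_4 = 4, y_4 = 5, z_4 = 9, r_4 = 3, x_5 = 7, y_5 = 4, z_5 = 2, r_5 = 3, x_6 = 10, y_6 = 1, z_6 = 6, d_6 = 4, h_6 = 6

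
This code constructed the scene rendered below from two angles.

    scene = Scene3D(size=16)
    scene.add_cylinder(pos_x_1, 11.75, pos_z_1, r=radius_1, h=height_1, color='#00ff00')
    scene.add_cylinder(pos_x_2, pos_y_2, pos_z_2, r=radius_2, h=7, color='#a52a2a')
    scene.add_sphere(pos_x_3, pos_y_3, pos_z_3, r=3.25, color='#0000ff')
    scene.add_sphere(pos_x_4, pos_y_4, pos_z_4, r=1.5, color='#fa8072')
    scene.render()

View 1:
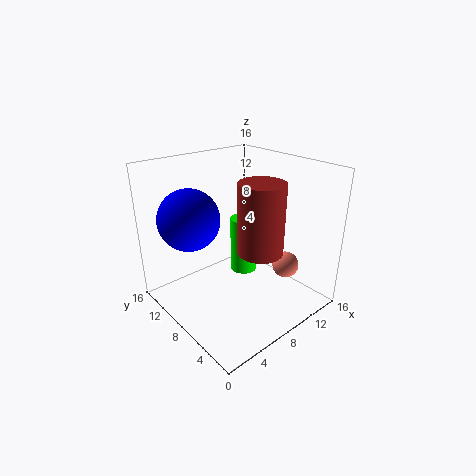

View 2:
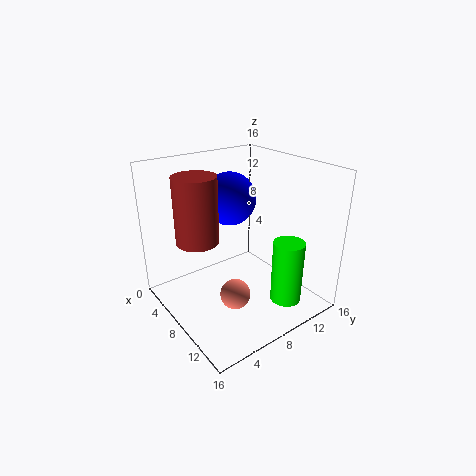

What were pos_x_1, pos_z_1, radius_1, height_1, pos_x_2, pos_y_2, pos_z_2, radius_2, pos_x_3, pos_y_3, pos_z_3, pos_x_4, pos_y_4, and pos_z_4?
pos_x_1 = 12.25, pos_z_1 = 0.75, radius_1 = 1.75, height_1 = 7.25, pos_x_2 = 7, pos_y_2 = 3.5, pos_z_2 = 8.5, radius_2 = 2.25, pos_x_3 = 3.25, pos_y_3 = 10.25, pos_z_3 = 10.75, pos_x_4 = 12.25, pos_y_4 = 4.5, pos_z_4 = 4.5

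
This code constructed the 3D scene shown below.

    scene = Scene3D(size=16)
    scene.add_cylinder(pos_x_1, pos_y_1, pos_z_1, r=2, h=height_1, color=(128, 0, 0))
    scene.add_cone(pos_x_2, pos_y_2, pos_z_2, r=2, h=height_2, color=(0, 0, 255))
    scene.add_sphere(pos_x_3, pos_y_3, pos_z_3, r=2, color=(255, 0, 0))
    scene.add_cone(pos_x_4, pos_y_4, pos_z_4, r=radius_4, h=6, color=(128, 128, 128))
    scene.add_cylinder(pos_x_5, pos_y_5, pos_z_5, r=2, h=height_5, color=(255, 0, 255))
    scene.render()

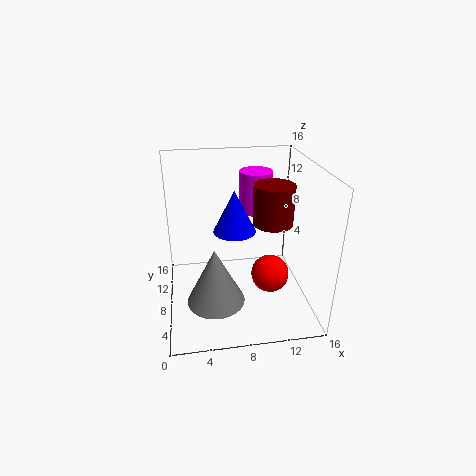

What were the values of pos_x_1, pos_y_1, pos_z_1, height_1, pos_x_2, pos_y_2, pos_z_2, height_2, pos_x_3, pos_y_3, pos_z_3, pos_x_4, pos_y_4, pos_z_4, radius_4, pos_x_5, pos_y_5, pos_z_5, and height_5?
pos_x_1 = 11
pos_y_1 = 5
pos_z_1 = 11
height_1 = 4
pos_x_2 = 7
pos_y_2 = 4
pos_z_2 = 11
height_2 = 4
pos_x_3 = 11
pos_y_3 = 5
pos_z_3 = 5
pos_x_4 = 5
pos_y_4 = 4
pos_z_4 = 3
radius_4 = 3
pos_x_5 = 11
pos_y_5 = 13
pos_z_5 = 9
height_5 = 5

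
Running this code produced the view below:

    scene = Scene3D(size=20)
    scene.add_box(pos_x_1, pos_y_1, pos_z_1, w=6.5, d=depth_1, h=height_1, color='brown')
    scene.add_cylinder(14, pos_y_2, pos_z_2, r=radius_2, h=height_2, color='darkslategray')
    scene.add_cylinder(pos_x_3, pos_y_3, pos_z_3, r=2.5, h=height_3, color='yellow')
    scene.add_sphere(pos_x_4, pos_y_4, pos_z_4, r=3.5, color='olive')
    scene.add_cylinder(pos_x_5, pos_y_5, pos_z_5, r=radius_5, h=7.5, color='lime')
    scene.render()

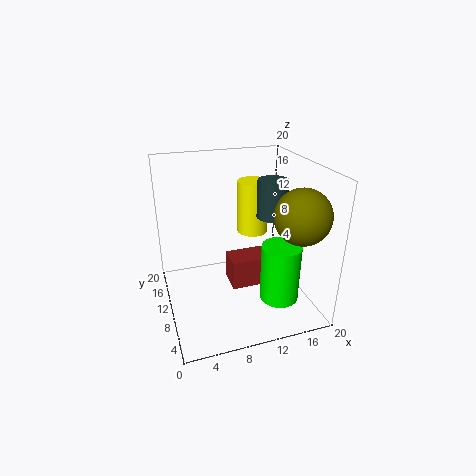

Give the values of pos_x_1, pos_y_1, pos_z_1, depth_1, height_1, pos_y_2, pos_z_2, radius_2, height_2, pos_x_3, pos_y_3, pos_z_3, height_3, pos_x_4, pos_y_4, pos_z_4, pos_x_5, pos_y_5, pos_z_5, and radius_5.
pos_x_1 = 9.5; pos_y_1 = 10.5; pos_z_1 = 1; depth_1 = 4; height_1 = 4.5; pos_y_2 = 8; pos_z_2 = 13.5; radius_2 = 2; height_2 = 5; pos_x_3 = 15; pos_y_3 = 17.5; pos_z_3 = 7; height_3 = 8.5; pos_x_4 = 16; pos_y_4 = 3.5; pos_z_4 = 15; pos_x_5 = 13.5; pos_y_5 = 3.5; pos_z_5 = 4; radius_5 = 2.5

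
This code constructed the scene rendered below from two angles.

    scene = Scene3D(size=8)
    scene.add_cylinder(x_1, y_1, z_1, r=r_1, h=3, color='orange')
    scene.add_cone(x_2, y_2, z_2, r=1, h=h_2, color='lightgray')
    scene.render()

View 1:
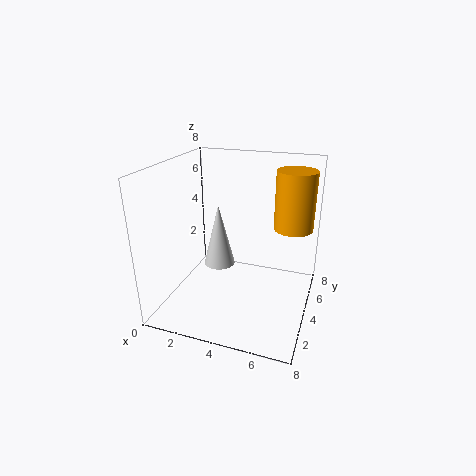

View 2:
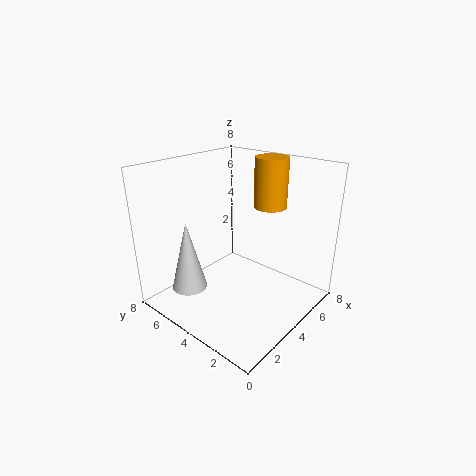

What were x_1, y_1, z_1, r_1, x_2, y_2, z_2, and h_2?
x_1 = 7; y_1 = 4; z_1 = 5; r_1 = 1; x_2 = 2; y_2 = 6; z_2 = 1; h_2 = 4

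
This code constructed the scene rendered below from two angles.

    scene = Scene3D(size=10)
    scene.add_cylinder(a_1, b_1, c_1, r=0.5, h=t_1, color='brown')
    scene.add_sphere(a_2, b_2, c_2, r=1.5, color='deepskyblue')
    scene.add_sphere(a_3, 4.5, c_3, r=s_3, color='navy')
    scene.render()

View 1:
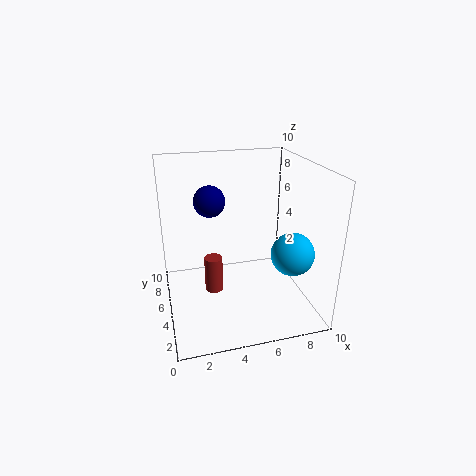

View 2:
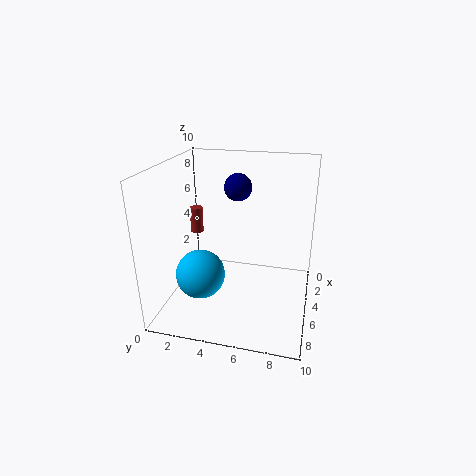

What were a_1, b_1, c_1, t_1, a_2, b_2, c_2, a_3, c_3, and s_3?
a_1 = 2.5, b_1 = 1, c_1 = 4, t_1 = 2, a_2 = 8.5, b_2 = 3.5, c_2 = 4, a_3 = 3, c_3 = 8, s_3 = 1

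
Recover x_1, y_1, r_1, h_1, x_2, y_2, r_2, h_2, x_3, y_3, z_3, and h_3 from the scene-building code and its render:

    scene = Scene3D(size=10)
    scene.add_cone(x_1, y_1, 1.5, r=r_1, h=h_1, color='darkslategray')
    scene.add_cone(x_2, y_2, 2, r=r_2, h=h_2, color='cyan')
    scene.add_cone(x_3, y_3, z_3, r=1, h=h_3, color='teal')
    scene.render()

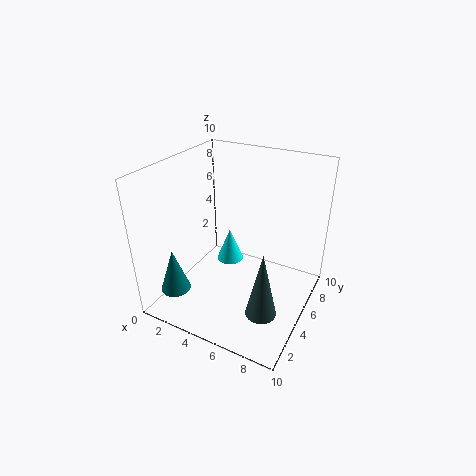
x_1 = 8
y_1 = 2.5
r_1 = 1
h_1 = 4.5
x_2 = 3.5
y_2 = 6.5
r_2 = 1
h_2 = 2.5
x_3 = 2
y_3 = 1.5
z_3 = 2
h_3 = 3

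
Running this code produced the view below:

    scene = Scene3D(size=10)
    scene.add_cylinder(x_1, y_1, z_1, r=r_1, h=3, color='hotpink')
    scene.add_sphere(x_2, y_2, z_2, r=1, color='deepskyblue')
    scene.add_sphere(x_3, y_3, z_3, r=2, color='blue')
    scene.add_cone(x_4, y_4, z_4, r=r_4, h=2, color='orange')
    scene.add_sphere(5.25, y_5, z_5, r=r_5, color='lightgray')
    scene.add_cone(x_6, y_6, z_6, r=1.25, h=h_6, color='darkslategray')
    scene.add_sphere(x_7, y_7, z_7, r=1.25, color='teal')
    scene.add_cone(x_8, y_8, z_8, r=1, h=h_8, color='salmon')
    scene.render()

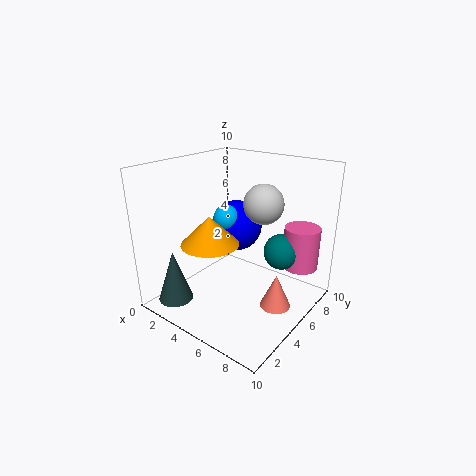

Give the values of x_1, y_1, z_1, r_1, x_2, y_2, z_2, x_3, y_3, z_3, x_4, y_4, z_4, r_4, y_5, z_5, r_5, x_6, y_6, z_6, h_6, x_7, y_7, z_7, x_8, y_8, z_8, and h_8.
x_1 = 8.5; y_1 = 7.75; z_1 = 2.75; r_1 = 1.25; x_2 = 2.75; y_2 = 6.5; z_2 = 5.5; x_3 = 2.75; y_3 = 7.75; z_3 = 4.5; x_4 = 3.75; y_4 = 3.5; z_4 = 4.75; r_4 = 2; y_5 = 7.75; z_5 = 6.75; r_5 = 1.5; x_6 = 1.5; y_6 = 2; z_6 = 0.25; h_6 = 3.75; x_7 = 7.5; y_7 = 6.75; z_7 = 4; x_8 = 8.5; y_8 = 4.5; z_8 = 1.25; h_8 = 2.25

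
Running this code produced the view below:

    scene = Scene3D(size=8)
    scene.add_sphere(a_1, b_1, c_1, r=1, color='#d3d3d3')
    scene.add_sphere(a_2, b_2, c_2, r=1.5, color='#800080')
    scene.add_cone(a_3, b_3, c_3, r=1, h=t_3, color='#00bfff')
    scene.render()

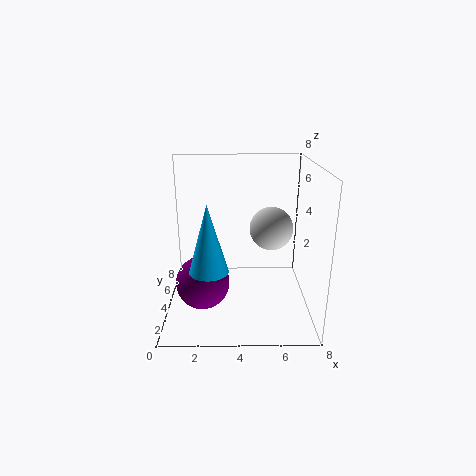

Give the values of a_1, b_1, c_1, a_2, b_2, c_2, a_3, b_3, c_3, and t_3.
a_1 = 5.5
b_1 = 1.5
c_1 = 5.5
a_2 = 2
b_2 = 3.5
c_2 = 1.5
a_3 = 2.5
b_3 = 2
c_3 = 3
t_3 = 3.5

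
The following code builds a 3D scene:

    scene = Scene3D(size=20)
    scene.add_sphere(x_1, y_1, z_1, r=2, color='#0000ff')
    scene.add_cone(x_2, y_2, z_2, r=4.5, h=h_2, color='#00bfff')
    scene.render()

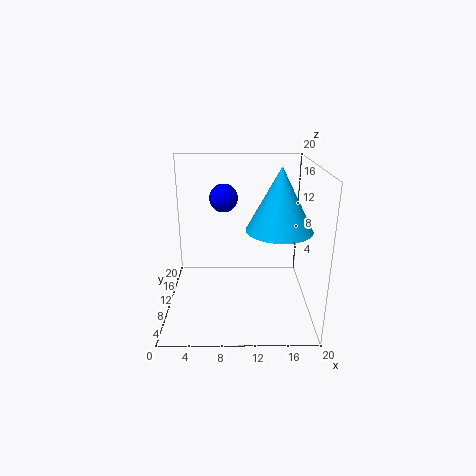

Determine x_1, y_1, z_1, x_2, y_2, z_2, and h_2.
x_1 = 8, y_1 = 12.5, z_1 = 15, x_2 = 15.5, y_2 = 9, z_2 = 11.5, h_2 = 8.5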